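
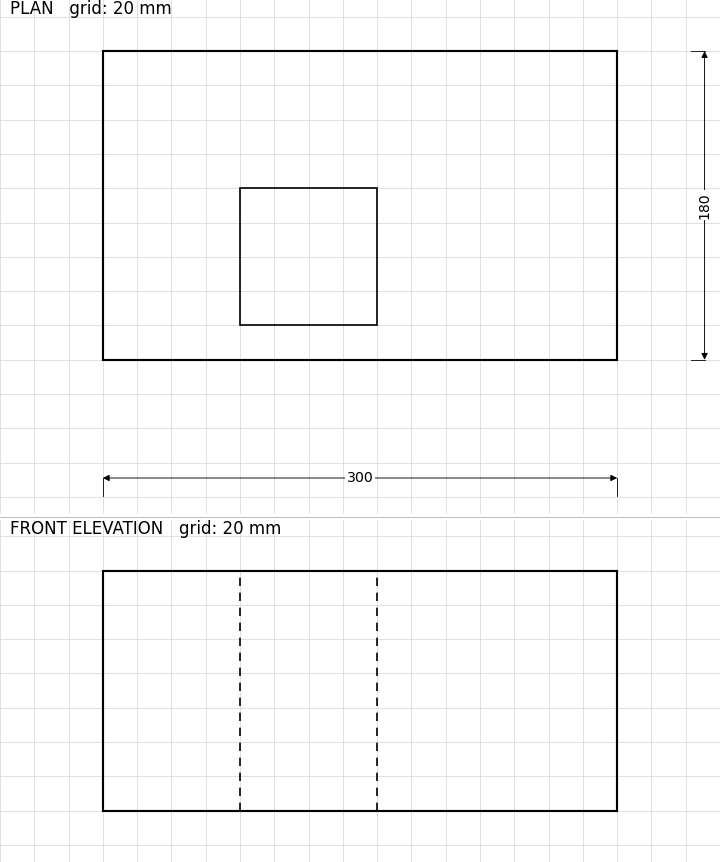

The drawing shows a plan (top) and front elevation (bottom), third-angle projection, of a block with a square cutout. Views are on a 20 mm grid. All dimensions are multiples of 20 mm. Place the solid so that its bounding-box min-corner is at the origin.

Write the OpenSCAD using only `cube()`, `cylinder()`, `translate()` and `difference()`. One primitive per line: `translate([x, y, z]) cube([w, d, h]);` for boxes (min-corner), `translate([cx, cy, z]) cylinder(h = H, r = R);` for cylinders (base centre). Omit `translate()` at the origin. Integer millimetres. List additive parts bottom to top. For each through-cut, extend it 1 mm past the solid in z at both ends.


difference() {
  cube([300, 180, 140]);
  translate([80, 20, -1]) cube([80, 80, 142]);
}


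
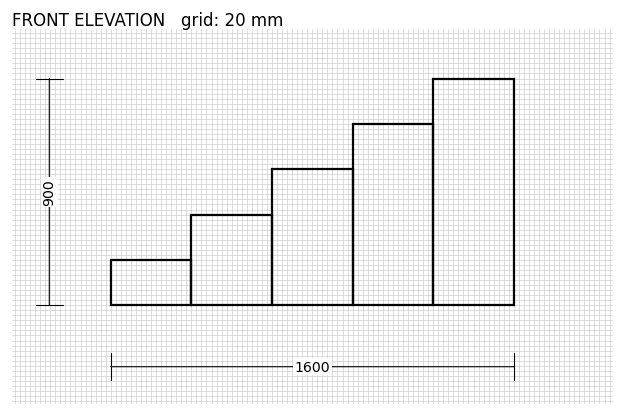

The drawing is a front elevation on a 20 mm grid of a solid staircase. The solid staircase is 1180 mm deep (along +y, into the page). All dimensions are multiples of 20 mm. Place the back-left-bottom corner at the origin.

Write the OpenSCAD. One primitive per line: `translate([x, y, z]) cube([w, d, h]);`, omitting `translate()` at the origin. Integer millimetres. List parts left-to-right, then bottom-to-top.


cube([320, 1180, 180]);
translate([320, 0, 0]) cube([320, 1180, 360]);
translate([640, 0, 0]) cube([320, 1180, 540]);
translate([960, 0, 0]) cube([320, 1180, 720]);
translate([1280, 0, 0]) cube([320, 1180, 900]);


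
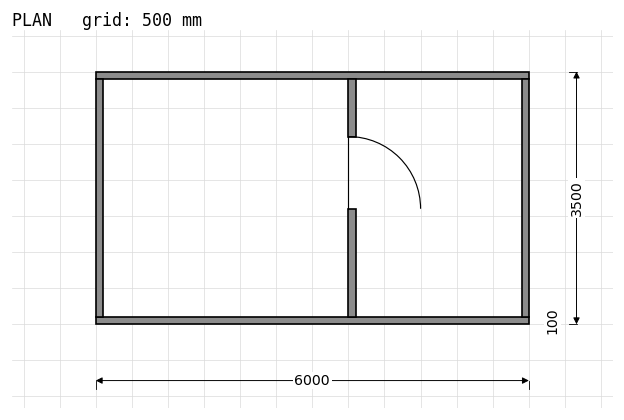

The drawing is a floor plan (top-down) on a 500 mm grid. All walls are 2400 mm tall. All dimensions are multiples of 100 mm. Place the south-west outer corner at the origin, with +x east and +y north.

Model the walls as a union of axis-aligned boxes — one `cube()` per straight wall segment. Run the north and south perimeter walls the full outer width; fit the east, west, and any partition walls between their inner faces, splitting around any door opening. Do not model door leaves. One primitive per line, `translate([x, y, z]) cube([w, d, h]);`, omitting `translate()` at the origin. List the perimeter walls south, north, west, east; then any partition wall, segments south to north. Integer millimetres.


cube([6000, 100, 2400]);
translate([0, 3400, 0]) cube([6000, 100, 2400]);
translate([0, 100, 0]) cube([100, 3300, 2400]);
translate([5900, 100, 0]) cube([100, 3300, 2400]);
translate([3500, 100, 0]) cube([100, 1500, 2400]);
translate([3500, 2600, 0]) cube([100, 800, 2400]);


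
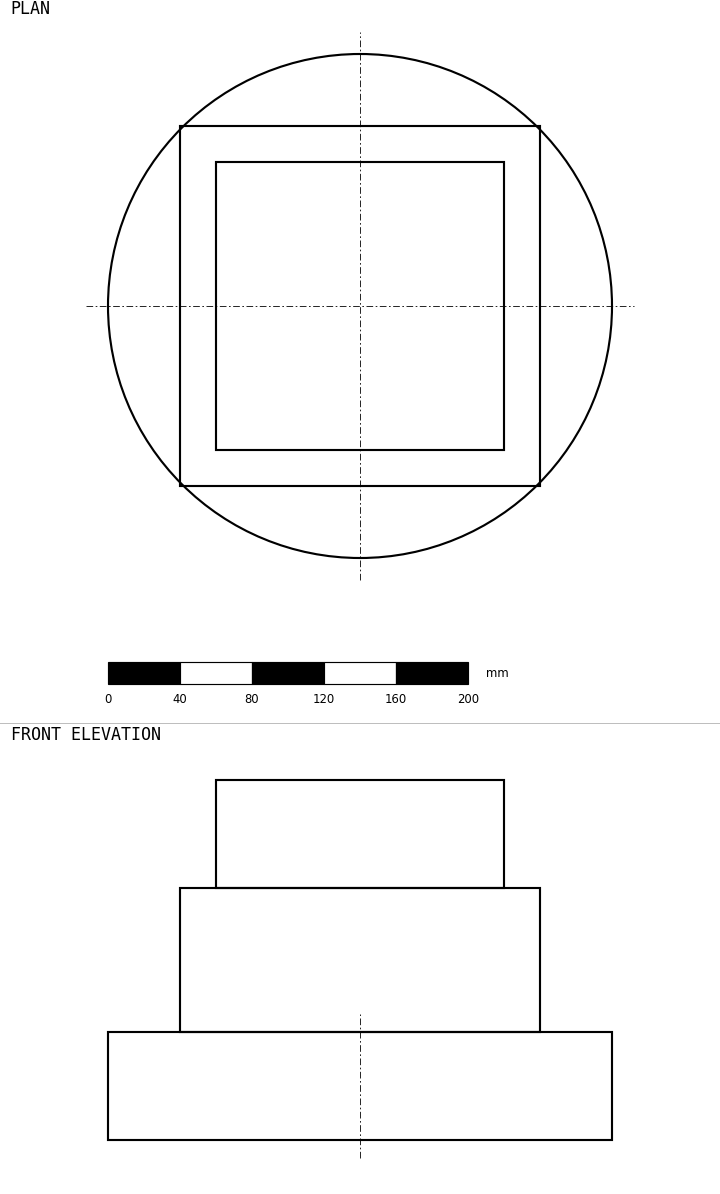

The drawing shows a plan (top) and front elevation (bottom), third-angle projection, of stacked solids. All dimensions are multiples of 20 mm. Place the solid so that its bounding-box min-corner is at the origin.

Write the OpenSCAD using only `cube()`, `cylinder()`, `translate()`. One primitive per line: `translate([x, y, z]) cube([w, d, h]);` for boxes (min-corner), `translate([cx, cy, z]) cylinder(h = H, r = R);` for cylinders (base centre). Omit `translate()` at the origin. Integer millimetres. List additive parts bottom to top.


translate([140, 140, 0]) cylinder(h = 60, r = 140);
translate([40, 40, 60]) cube([200, 200, 80]);
translate([60, 60, 140]) cube([160, 160, 60]);


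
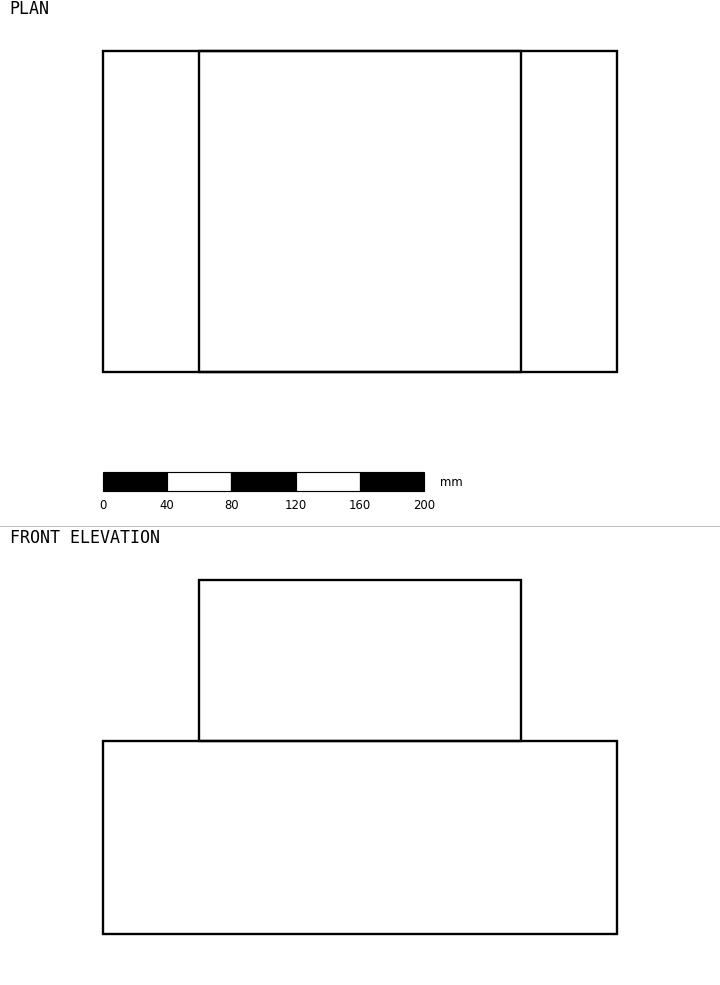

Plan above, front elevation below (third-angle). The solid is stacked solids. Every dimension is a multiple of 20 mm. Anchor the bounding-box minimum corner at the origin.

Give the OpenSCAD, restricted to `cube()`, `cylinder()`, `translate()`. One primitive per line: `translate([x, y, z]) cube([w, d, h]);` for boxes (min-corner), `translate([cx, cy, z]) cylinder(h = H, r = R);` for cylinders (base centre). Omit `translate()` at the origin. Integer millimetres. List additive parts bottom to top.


cube([320, 200, 120]);
translate([60, 0, 120]) cube([200, 200, 100]);


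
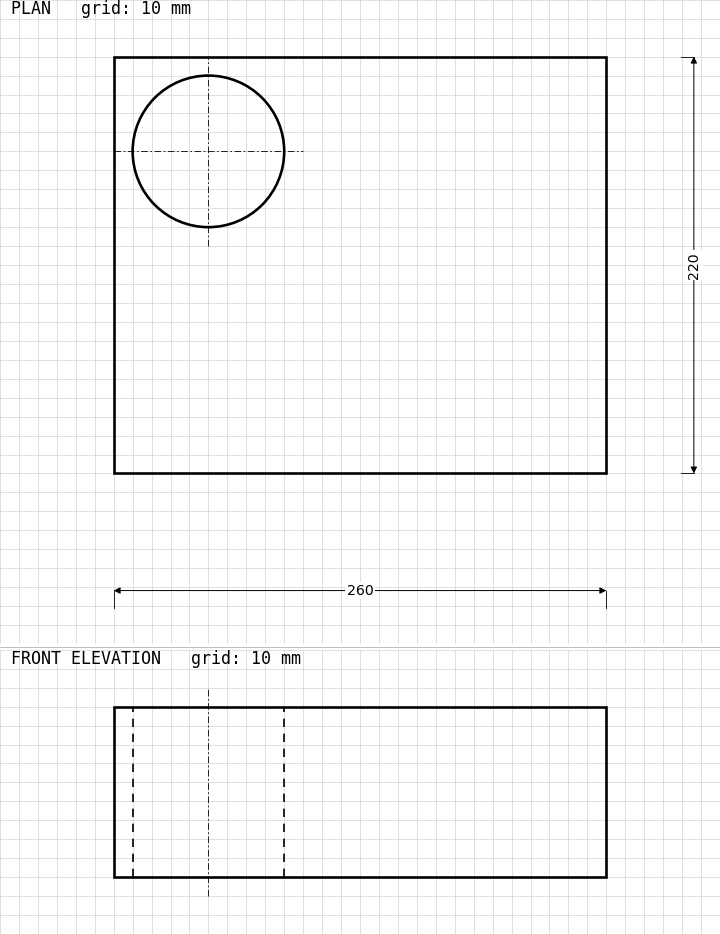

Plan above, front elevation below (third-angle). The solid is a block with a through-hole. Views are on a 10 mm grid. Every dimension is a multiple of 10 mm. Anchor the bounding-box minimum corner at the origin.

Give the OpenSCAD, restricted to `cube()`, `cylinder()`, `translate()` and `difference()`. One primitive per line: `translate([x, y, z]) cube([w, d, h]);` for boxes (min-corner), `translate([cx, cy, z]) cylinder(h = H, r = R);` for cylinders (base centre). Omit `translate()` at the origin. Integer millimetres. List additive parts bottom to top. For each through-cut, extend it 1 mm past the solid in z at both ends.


difference() {
  cube([260, 220, 90]);
  translate([50, 170, -1]) cylinder(h = 92, r = 40);
}


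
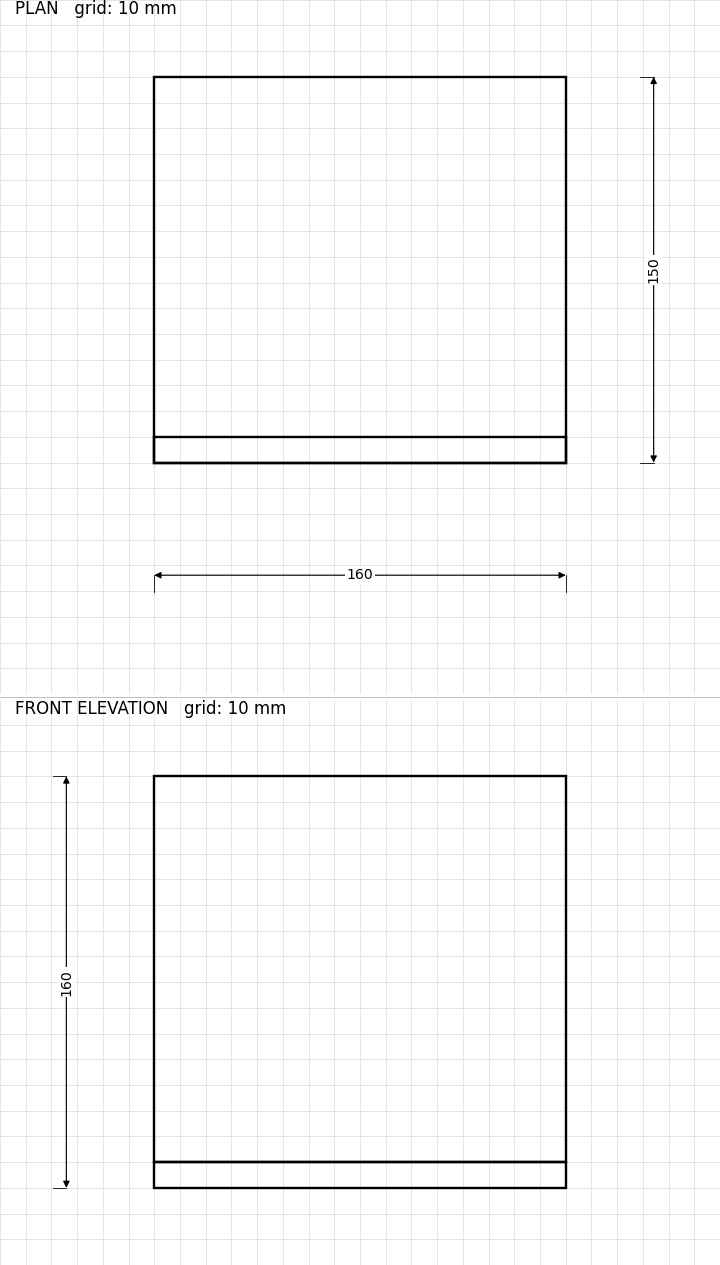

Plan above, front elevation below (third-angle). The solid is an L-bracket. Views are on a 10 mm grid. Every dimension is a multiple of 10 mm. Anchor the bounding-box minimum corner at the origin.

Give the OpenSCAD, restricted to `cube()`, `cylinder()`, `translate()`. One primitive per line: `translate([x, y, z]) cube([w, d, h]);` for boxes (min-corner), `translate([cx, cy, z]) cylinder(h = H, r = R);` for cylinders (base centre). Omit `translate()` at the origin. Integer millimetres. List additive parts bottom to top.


cube([160, 150, 10]);
translate([0, 0, 10]) cube([160, 10, 150]);


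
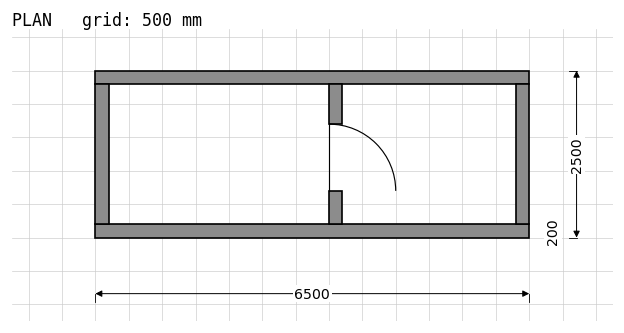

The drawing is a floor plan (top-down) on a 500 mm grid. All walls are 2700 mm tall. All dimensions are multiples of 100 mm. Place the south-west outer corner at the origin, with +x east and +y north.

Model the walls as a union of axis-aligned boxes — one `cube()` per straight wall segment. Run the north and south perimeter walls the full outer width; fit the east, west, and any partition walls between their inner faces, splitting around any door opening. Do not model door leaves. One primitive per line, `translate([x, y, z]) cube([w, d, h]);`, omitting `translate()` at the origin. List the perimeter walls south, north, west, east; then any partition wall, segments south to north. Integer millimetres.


cube([6500, 200, 2700]);
translate([0, 2300, 0]) cube([6500, 200, 2700]);
translate([0, 200, 0]) cube([200, 2100, 2700]);
translate([6300, 200, 0]) cube([200, 2100, 2700]);
translate([3500, 200, 0]) cube([200, 500, 2700]);
translate([3500, 1700, 0]) cube([200, 600, 2700]);


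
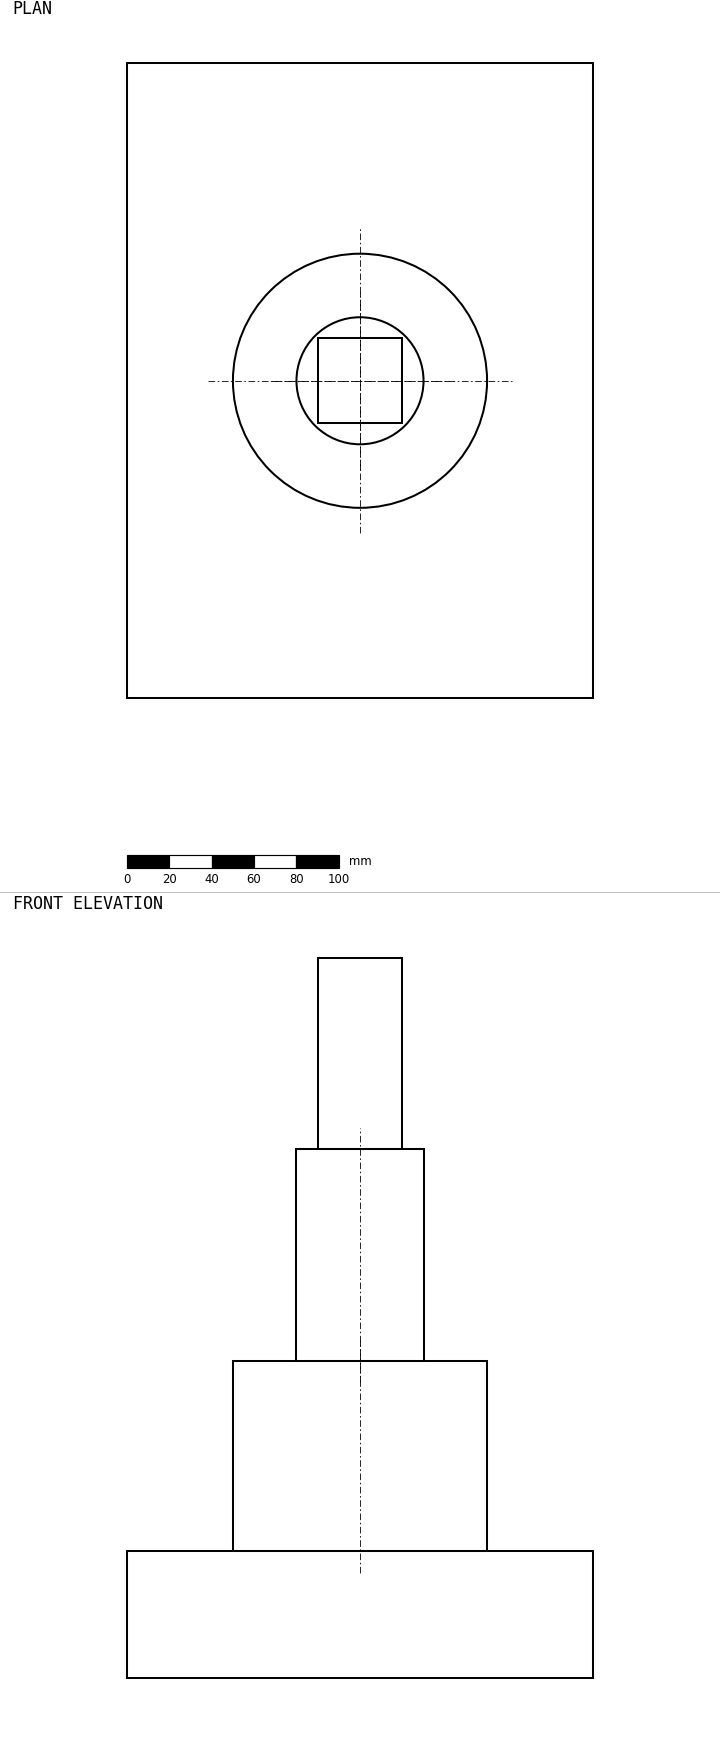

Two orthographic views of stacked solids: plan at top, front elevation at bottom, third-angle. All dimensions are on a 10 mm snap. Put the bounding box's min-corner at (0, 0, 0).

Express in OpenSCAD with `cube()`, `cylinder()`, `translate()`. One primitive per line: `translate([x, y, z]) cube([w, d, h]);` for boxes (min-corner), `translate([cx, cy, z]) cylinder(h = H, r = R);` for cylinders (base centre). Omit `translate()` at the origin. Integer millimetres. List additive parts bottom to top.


cube([220, 300, 60]);
translate([110, 150, 60]) cylinder(h = 90, r = 60);
translate([110, 150, 150]) cylinder(h = 100, r = 30);
translate([90, 130, 250]) cube([40, 40, 90]);


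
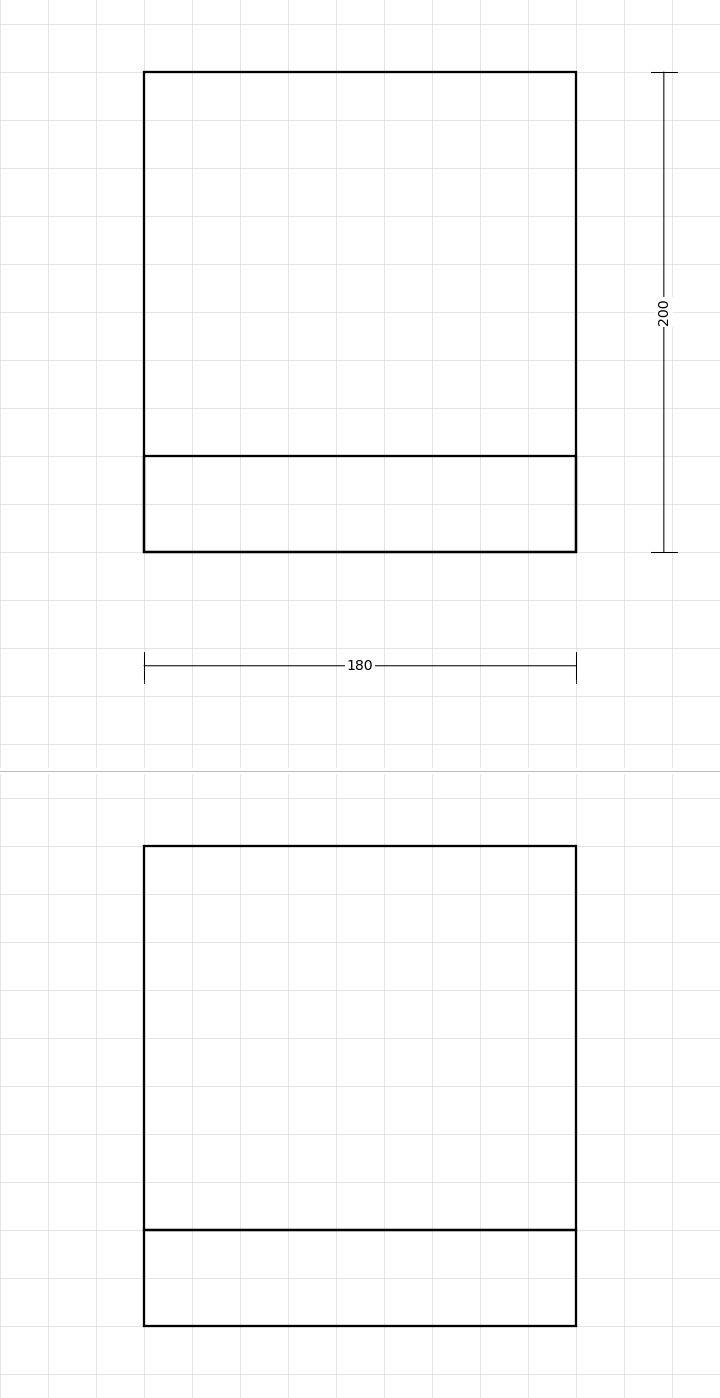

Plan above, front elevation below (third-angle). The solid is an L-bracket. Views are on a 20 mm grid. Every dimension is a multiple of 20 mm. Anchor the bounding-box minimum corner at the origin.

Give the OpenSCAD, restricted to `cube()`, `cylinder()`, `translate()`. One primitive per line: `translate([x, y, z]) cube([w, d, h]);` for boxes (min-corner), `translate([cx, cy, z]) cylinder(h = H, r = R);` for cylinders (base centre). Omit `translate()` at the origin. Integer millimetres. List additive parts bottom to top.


cube([180, 200, 40]);
translate([0, 0, 40]) cube([180, 40, 160]);


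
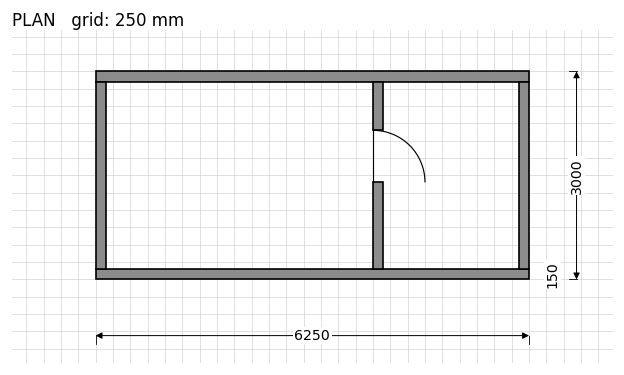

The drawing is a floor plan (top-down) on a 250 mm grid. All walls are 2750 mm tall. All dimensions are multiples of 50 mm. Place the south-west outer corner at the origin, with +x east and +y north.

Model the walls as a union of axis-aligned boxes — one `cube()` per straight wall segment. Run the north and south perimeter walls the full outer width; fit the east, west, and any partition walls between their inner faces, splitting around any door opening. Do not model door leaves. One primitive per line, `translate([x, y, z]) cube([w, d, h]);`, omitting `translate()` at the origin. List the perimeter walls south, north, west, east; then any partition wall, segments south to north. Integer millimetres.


cube([6250, 150, 2750]);
translate([0, 2850, 0]) cube([6250, 150, 2750]);
translate([0, 150, 0]) cube([150, 2700, 2750]);
translate([6100, 150, 0]) cube([150, 2700, 2750]);
translate([4000, 150, 0]) cube([150, 1250, 2750]);
translate([4000, 2150, 0]) cube([150, 700, 2750]);


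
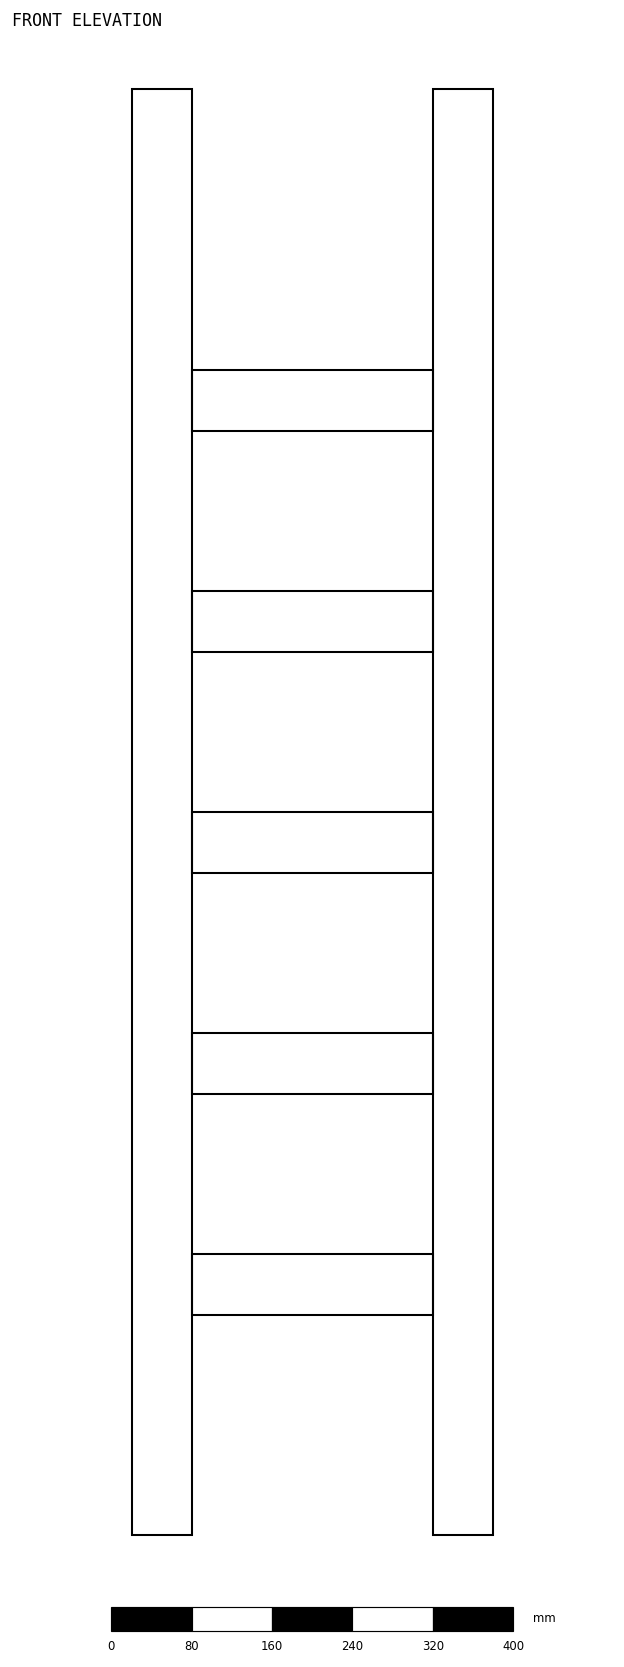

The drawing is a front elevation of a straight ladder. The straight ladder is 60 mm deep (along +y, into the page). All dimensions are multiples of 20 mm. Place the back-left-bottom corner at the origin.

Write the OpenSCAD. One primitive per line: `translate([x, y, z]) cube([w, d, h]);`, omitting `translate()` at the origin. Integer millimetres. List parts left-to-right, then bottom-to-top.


cube([60, 60, 1440]);
translate([60, 0, 220]) cube([240, 60, 60]);
translate([60, 0, 440]) cube([240, 60, 60]);
translate([60, 0, 660]) cube([240, 60, 60]);
translate([60, 0, 880]) cube([240, 60, 60]);
translate([60, 0, 1100]) cube([240, 60, 60]);
translate([300, 0, 0]) cube([60, 60, 1440]);


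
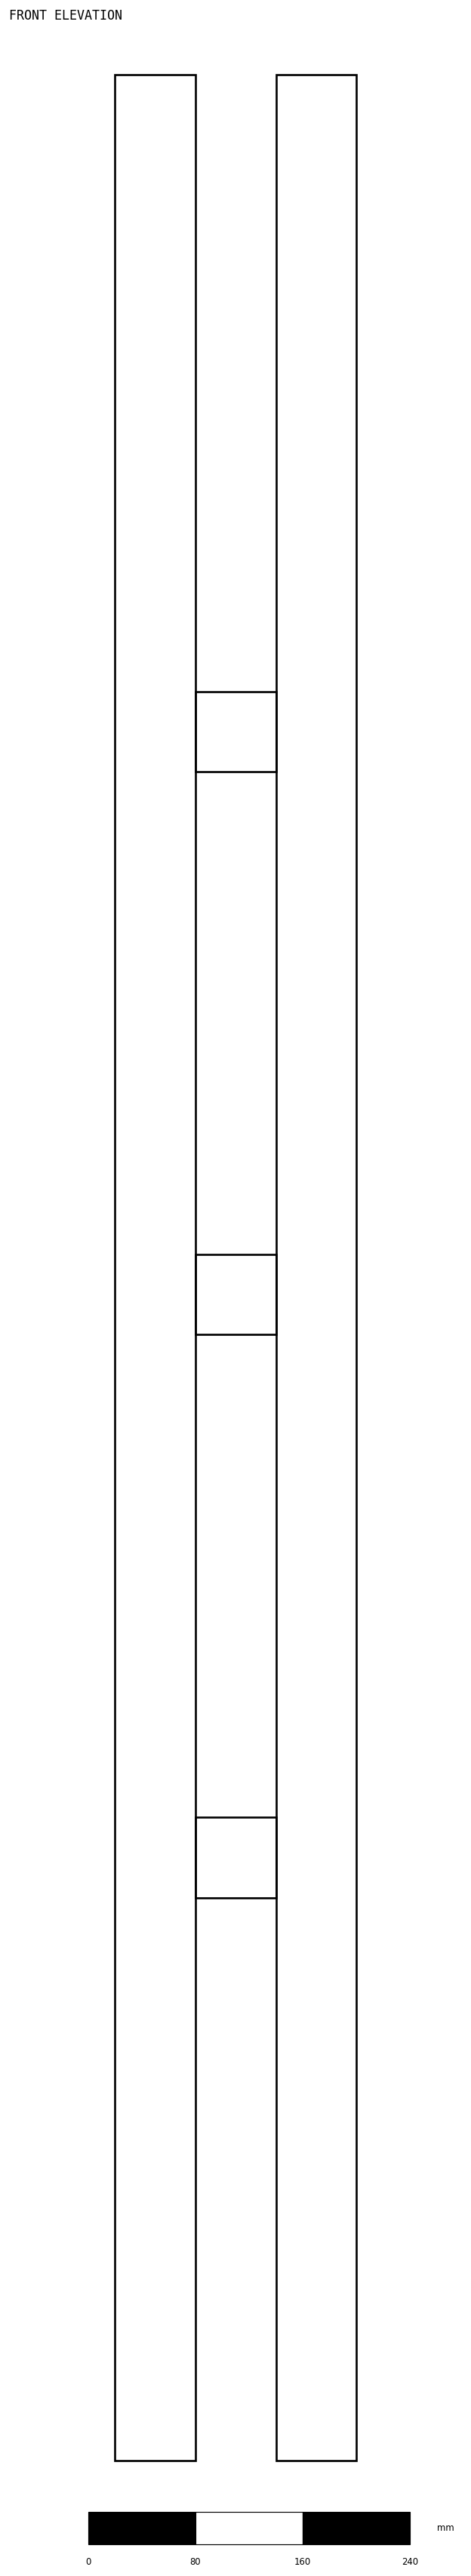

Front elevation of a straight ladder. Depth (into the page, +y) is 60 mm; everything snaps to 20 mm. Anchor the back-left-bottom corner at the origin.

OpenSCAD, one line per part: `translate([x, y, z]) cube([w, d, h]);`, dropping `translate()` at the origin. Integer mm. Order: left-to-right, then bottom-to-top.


cube([60, 60, 1780]);
translate([60, 0, 420]) cube([60, 60, 60]);
translate([60, 0, 840]) cube([60, 60, 60]);
translate([60, 0, 1260]) cube([60, 60, 60]);
translate([120, 0, 0]) cube([60, 60, 1780]);


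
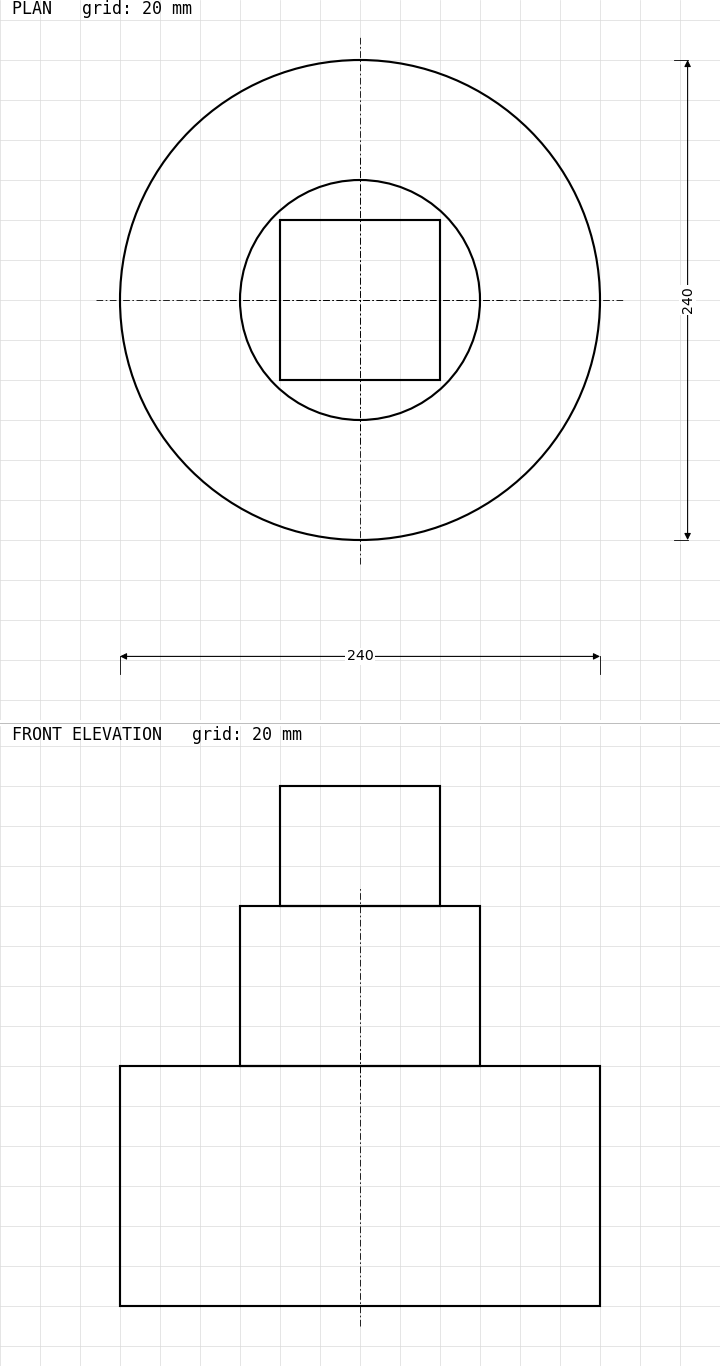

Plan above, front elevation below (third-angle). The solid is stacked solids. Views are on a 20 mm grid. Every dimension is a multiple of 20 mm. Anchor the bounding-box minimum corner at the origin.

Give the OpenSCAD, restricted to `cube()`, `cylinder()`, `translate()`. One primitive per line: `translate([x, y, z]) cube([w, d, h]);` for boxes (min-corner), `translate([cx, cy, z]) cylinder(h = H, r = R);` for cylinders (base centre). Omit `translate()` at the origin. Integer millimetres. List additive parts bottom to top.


translate([120, 120, 0]) cylinder(h = 120, r = 120);
translate([120, 120, 120]) cylinder(h = 80, r = 60);
translate([80, 80, 200]) cube([80, 80, 60]);


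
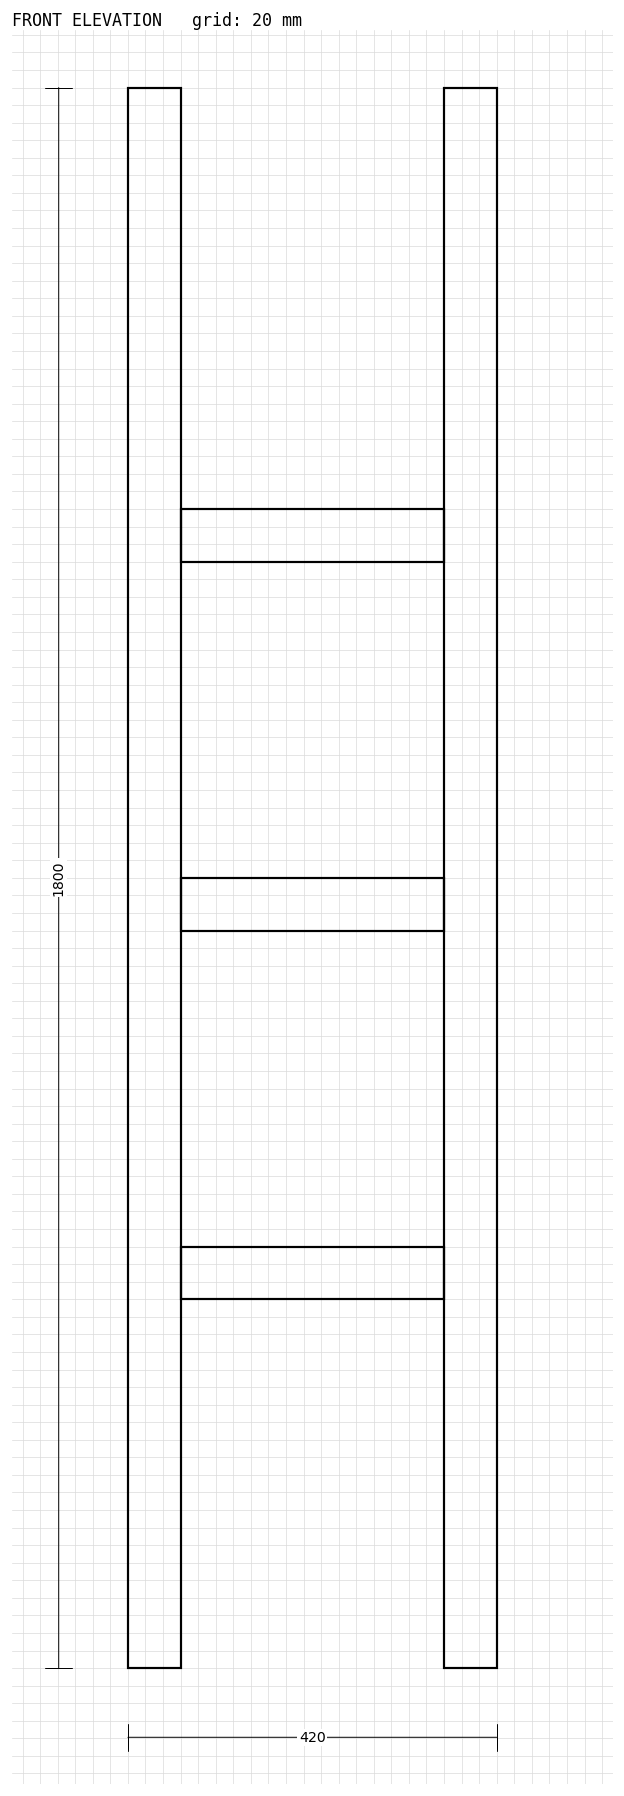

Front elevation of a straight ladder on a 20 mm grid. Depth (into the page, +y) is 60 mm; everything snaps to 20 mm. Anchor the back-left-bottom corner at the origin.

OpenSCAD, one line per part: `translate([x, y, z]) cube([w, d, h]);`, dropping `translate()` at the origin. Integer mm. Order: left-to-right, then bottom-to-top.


cube([60, 60, 1800]);
translate([60, 0, 420]) cube([300, 60, 60]);
translate([60, 0, 840]) cube([300, 60, 60]);
translate([60, 0, 1260]) cube([300, 60, 60]);
translate([360, 0, 0]) cube([60, 60, 1800]);


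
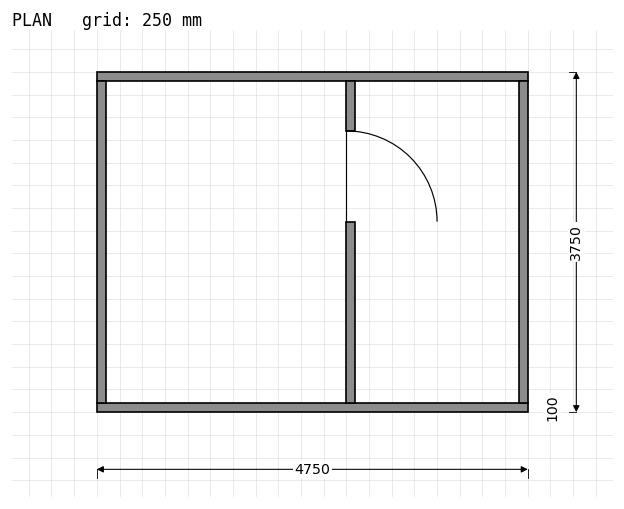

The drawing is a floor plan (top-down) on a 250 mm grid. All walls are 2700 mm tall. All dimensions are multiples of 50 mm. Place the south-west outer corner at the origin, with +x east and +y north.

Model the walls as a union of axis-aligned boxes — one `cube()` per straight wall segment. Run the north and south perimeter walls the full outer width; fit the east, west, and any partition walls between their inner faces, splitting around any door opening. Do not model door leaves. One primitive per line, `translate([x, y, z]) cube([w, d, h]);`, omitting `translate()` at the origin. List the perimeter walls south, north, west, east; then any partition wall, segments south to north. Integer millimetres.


cube([4750, 100, 2700]);
translate([0, 3650, 0]) cube([4750, 100, 2700]);
translate([0, 100, 0]) cube([100, 3550, 2700]);
translate([4650, 100, 0]) cube([100, 3550, 2700]);
translate([2750, 100, 0]) cube([100, 2000, 2700]);
translate([2750, 3100, 0]) cube([100, 550, 2700]);


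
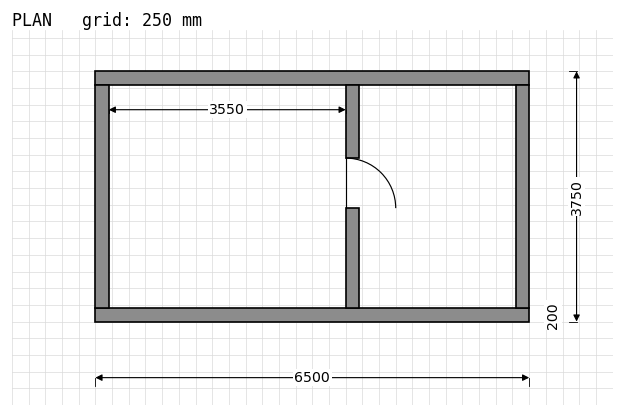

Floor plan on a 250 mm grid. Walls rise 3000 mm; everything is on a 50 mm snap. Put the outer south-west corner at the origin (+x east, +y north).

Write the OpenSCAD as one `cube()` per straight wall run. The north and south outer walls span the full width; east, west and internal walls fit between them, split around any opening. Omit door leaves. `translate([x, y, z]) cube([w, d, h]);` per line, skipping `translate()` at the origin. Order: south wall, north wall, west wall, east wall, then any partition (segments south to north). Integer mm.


cube([6500, 200, 3000]);
translate([0, 3550, 0]) cube([6500, 200, 3000]);
translate([0, 200, 0]) cube([200, 3350, 3000]);
translate([6300, 200, 0]) cube([200, 3350, 3000]);
translate([3750, 200, 0]) cube([200, 1500, 3000]);
translate([3750, 2450, 0]) cube([200, 1100, 3000]);


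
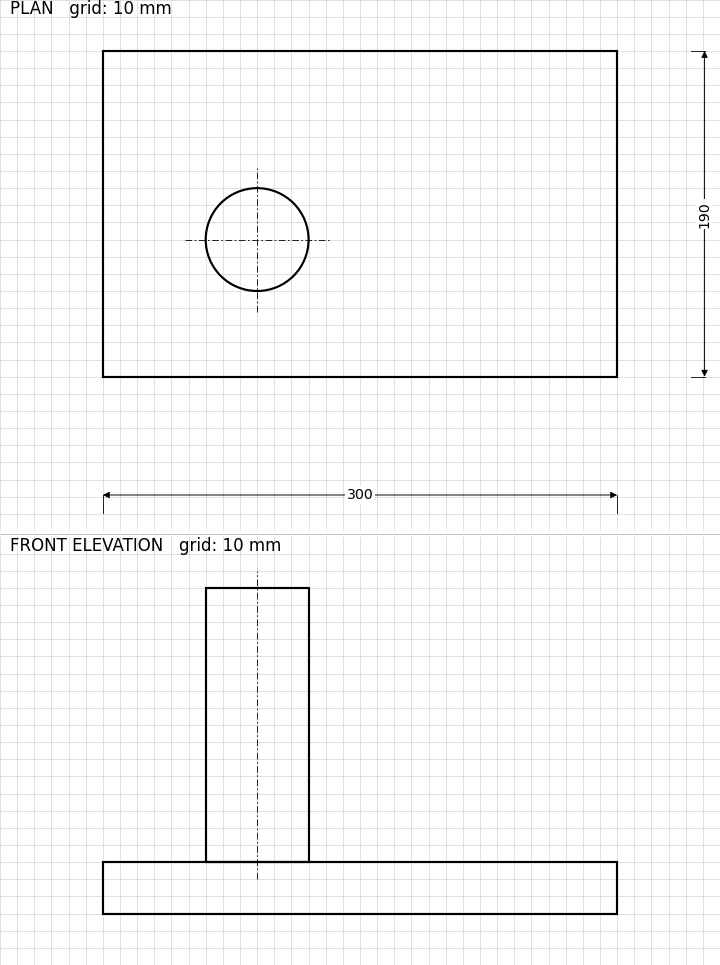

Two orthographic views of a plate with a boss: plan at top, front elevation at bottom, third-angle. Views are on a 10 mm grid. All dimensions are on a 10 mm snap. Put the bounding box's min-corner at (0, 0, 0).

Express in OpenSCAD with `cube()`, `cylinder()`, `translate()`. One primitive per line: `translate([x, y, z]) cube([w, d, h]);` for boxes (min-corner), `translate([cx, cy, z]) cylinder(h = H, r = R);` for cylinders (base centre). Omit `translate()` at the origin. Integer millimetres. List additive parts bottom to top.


cube([300, 190, 30]);
translate([90, 80, 30]) cylinder(h = 160, r = 30);


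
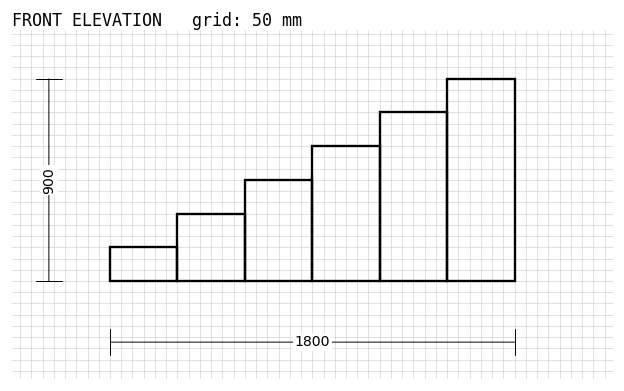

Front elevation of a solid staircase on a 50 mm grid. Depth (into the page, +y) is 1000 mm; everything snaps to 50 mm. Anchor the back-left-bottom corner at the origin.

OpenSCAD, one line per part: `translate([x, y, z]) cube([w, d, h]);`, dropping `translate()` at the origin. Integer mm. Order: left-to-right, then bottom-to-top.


cube([300, 1000, 150]);
translate([300, 0, 0]) cube([300, 1000, 300]);
translate([600, 0, 0]) cube([300, 1000, 450]);
translate([900, 0, 0]) cube([300, 1000, 600]);
translate([1200, 0, 0]) cube([300, 1000, 750]);
translate([1500, 0, 0]) cube([300, 1000, 900]);


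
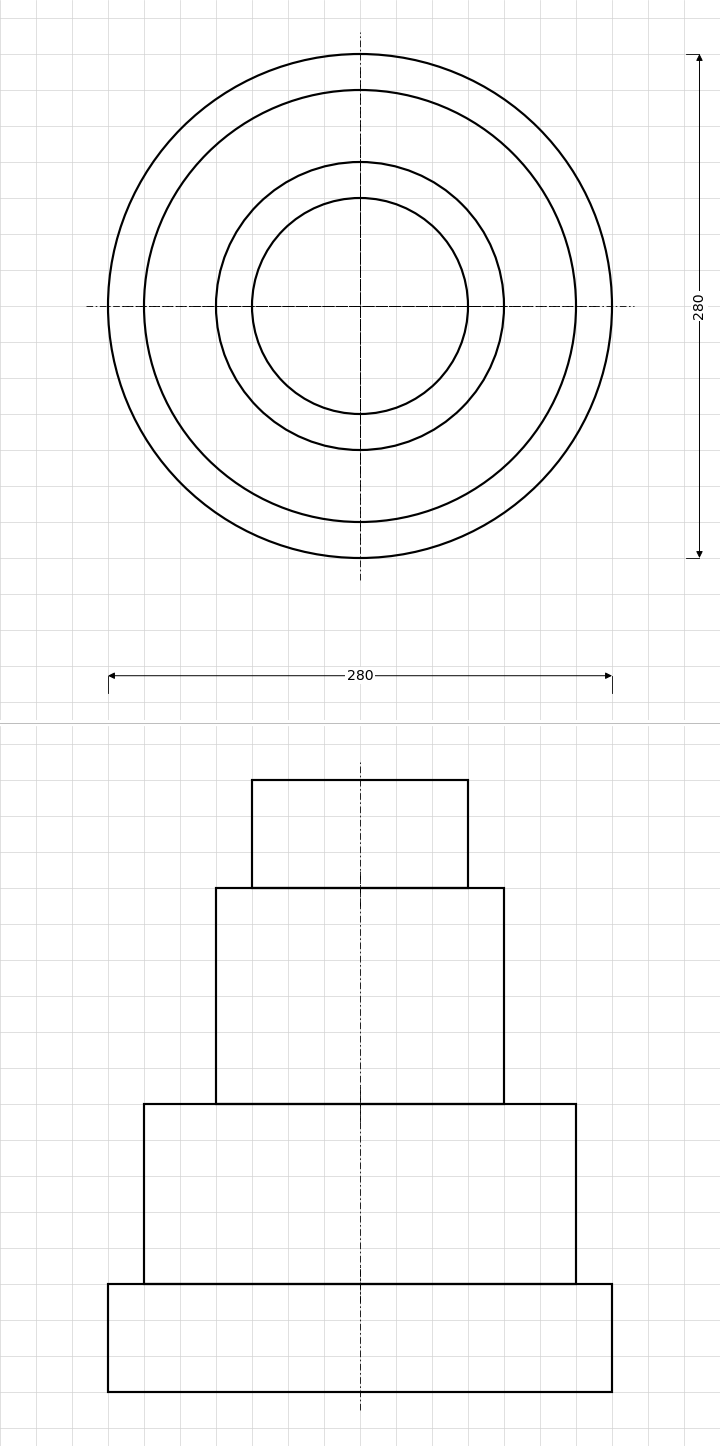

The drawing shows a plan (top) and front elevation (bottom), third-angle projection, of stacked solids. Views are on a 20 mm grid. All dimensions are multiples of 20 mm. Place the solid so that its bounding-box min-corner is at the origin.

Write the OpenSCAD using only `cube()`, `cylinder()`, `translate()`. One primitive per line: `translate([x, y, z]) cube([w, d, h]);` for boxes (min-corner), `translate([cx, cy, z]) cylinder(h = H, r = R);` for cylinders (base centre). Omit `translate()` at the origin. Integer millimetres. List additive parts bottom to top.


translate([140, 140, 0]) cylinder(h = 60, r = 140);
translate([140, 140, 60]) cylinder(h = 100, r = 120);
translate([140, 140, 160]) cylinder(h = 120, r = 80);
translate([140, 140, 280]) cylinder(h = 60, r = 60);


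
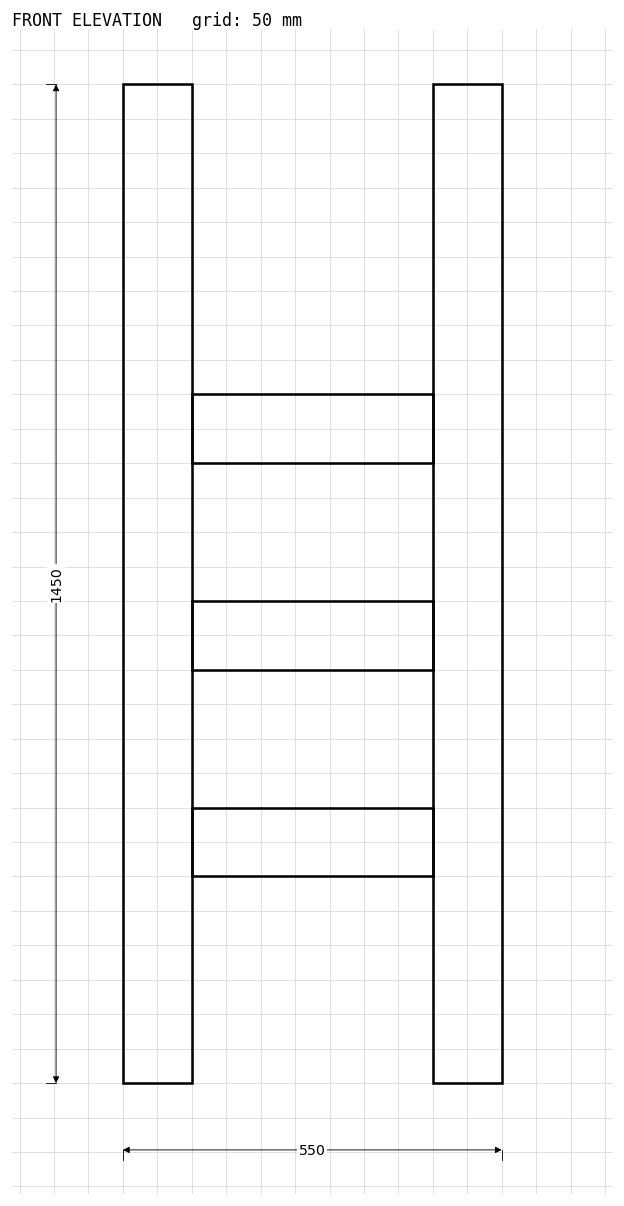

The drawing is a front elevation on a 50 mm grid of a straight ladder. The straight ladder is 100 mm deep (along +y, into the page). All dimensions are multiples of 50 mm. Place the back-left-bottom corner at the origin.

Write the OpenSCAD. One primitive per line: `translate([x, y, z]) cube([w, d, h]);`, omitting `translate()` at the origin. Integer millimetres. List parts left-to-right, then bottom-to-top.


cube([100, 100, 1450]);
translate([100, 0, 300]) cube([350, 100, 100]);
translate([100, 0, 600]) cube([350, 100, 100]);
translate([100, 0, 900]) cube([350, 100, 100]);
translate([450, 0, 0]) cube([100, 100, 1450]);


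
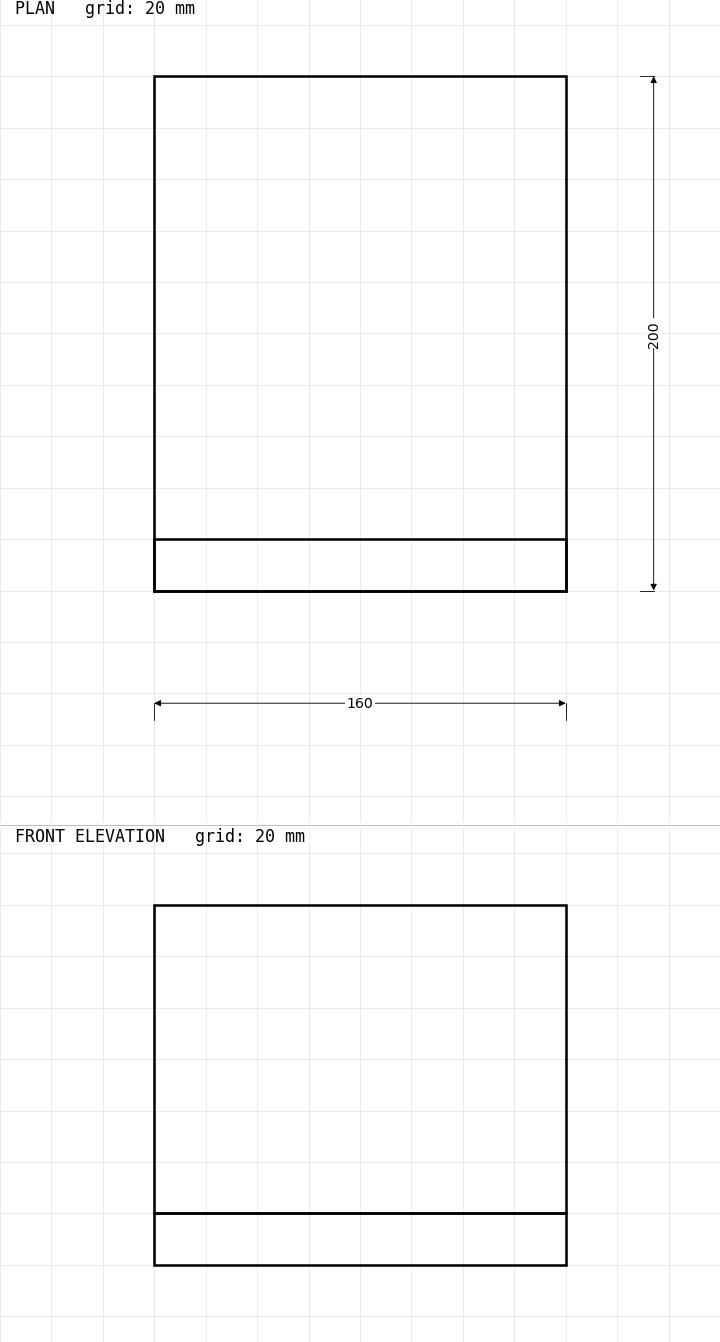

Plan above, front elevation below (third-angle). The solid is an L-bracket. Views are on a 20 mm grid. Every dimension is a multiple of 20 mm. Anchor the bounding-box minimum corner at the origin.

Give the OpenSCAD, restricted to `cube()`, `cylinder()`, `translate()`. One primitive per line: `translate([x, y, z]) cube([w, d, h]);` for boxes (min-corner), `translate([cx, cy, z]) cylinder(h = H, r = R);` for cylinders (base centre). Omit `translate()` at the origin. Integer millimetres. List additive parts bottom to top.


cube([160, 200, 20]);
translate([0, 0, 20]) cube([160, 20, 120]);


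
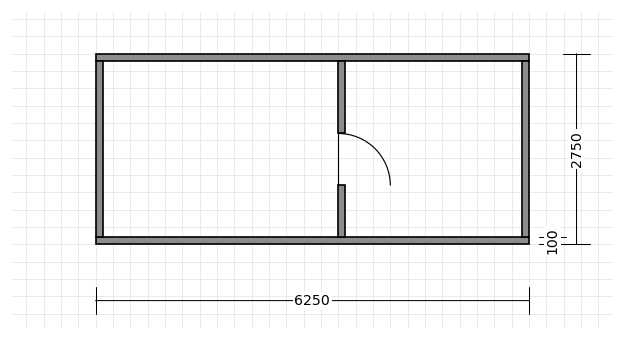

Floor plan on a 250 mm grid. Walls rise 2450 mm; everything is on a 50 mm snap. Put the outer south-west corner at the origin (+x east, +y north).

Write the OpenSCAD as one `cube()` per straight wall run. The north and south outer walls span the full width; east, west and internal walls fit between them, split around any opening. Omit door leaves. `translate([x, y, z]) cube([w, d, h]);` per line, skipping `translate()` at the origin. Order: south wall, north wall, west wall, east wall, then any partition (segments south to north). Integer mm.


cube([6250, 100, 2450]);
translate([0, 2650, 0]) cube([6250, 100, 2450]);
translate([0, 100, 0]) cube([100, 2550, 2450]);
translate([6150, 100, 0]) cube([100, 2550, 2450]);
translate([3500, 100, 0]) cube([100, 750, 2450]);
translate([3500, 1600, 0]) cube([100, 1050, 2450]);


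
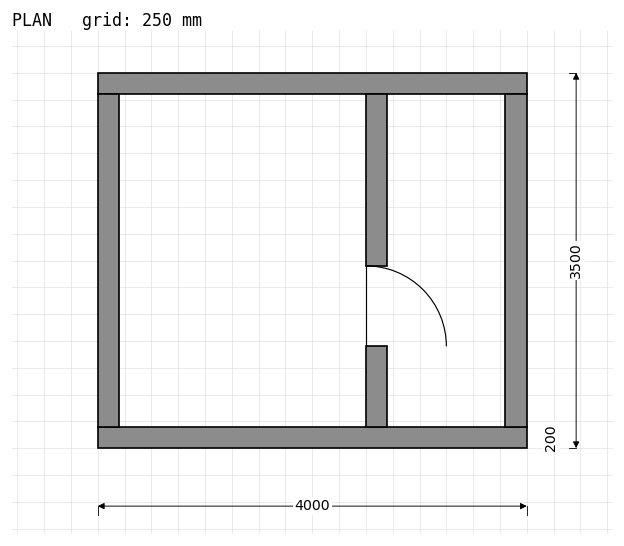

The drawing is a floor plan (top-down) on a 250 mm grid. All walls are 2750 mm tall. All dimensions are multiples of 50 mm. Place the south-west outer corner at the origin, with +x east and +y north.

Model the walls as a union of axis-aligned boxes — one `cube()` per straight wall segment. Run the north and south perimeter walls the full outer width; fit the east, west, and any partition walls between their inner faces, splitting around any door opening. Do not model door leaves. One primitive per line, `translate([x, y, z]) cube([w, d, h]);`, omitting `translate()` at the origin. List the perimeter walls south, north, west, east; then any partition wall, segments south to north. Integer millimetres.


cube([4000, 200, 2750]);
translate([0, 3300, 0]) cube([4000, 200, 2750]);
translate([0, 200, 0]) cube([200, 3100, 2750]);
translate([3800, 200, 0]) cube([200, 3100, 2750]);
translate([2500, 200, 0]) cube([200, 750, 2750]);
translate([2500, 1700, 0]) cube([200, 1600, 2750]);


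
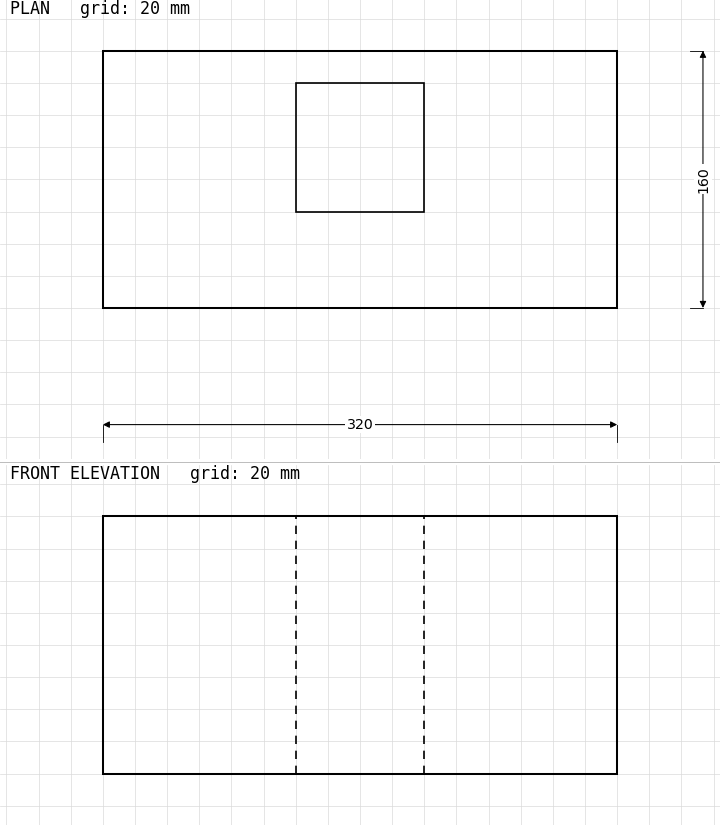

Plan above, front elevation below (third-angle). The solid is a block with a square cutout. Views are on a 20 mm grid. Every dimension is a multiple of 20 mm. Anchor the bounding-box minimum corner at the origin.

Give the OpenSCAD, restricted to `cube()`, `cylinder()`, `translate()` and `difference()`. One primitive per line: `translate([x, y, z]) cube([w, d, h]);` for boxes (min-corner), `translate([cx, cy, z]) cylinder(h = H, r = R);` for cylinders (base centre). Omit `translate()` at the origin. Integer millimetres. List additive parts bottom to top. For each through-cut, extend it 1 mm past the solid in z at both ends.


difference() {
  cube([320, 160, 160]);
  translate([120, 60, -1]) cube([80, 80, 162]);
}


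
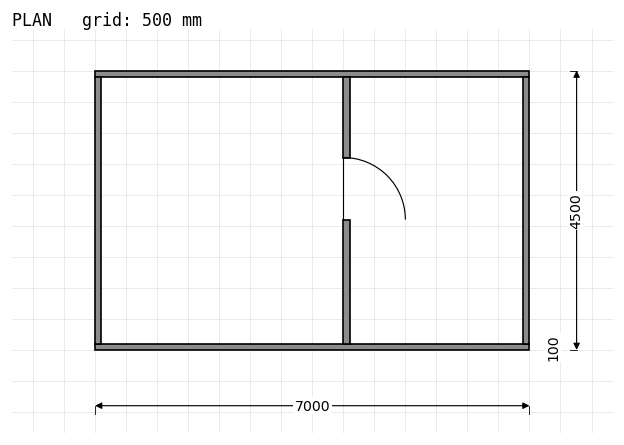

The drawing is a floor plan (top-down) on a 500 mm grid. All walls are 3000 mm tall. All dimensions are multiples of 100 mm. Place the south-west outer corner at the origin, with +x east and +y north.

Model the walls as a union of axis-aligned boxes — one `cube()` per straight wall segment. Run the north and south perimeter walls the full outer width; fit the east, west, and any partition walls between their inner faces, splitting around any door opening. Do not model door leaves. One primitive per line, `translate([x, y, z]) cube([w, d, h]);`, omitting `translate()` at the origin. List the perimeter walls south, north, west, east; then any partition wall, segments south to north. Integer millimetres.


cube([7000, 100, 3000]);
translate([0, 4400, 0]) cube([7000, 100, 3000]);
translate([0, 100, 0]) cube([100, 4300, 3000]);
translate([6900, 100, 0]) cube([100, 4300, 3000]);
translate([4000, 100, 0]) cube([100, 2000, 3000]);
translate([4000, 3100, 0]) cube([100, 1300, 3000]);


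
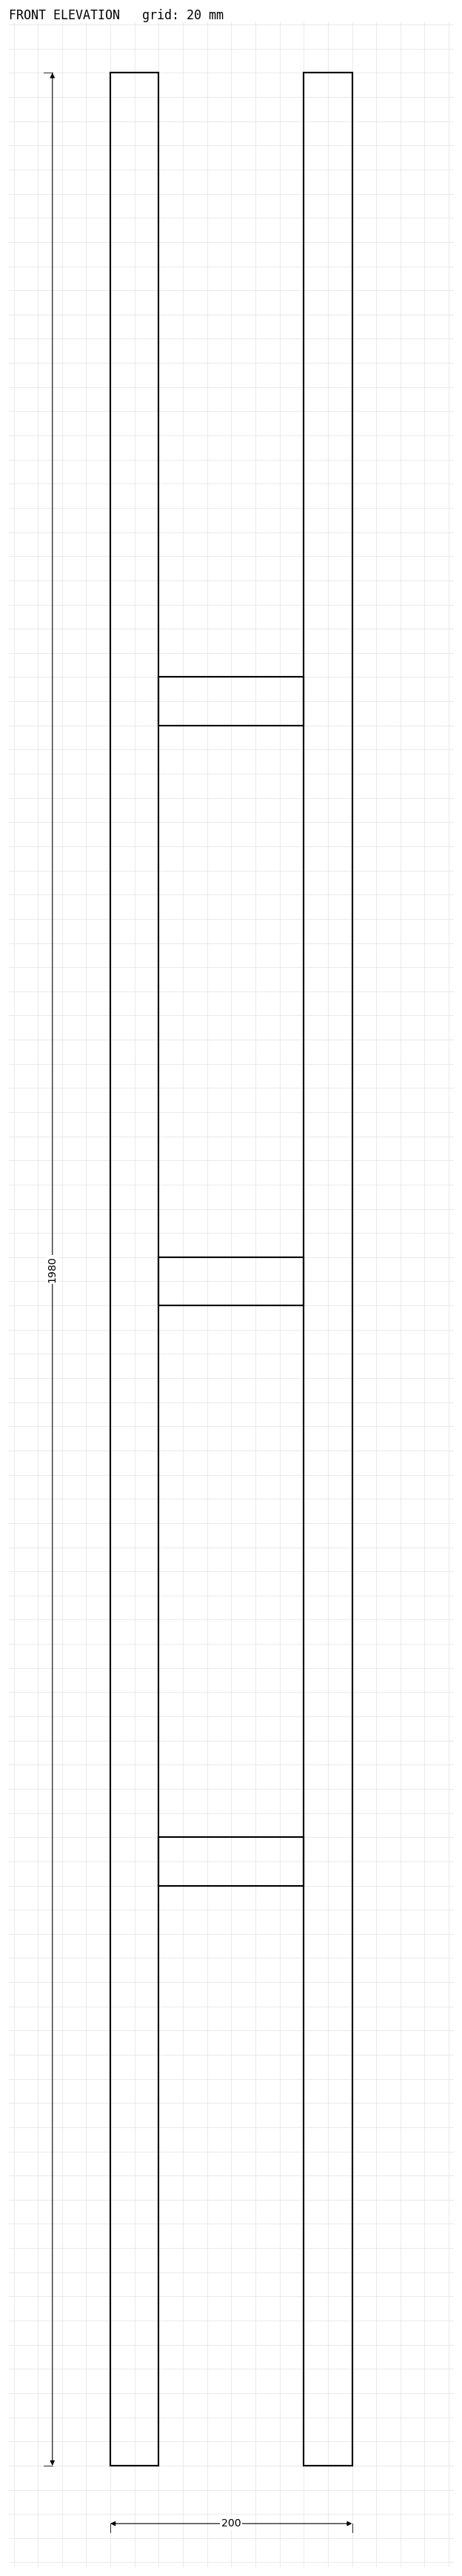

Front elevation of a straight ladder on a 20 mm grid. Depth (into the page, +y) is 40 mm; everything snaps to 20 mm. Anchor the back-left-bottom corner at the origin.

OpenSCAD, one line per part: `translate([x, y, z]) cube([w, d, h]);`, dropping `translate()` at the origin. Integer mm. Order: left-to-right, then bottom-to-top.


cube([40, 40, 1980]);
translate([40, 0, 480]) cube([120, 40, 40]);
translate([40, 0, 960]) cube([120, 40, 40]);
translate([40, 0, 1440]) cube([120, 40, 40]);
translate([160, 0, 0]) cube([40, 40, 1980]);


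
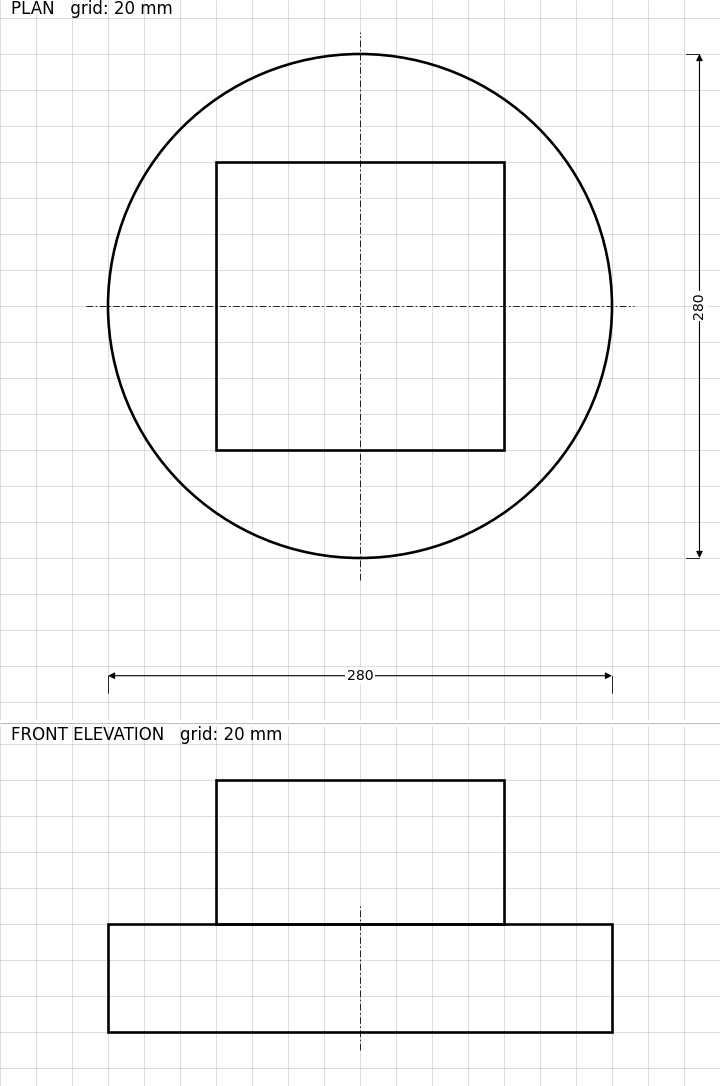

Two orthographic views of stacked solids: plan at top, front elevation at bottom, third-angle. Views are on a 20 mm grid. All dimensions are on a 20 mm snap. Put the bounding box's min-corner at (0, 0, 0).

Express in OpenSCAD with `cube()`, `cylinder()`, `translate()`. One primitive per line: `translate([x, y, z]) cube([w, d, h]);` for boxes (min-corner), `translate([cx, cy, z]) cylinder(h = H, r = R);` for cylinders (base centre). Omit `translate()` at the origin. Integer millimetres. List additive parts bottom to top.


translate([140, 140, 0]) cylinder(h = 60, r = 140);
translate([60, 60, 60]) cube([160, 160, 80]);


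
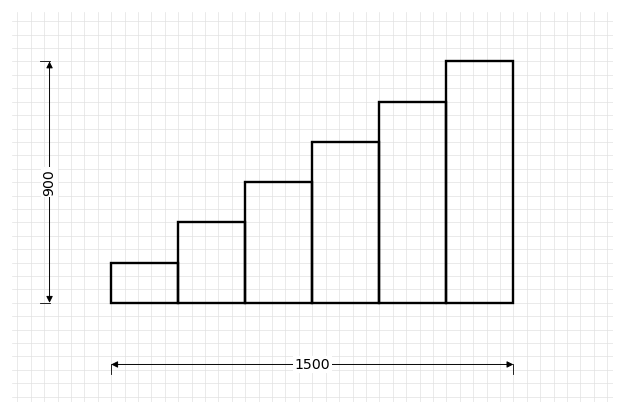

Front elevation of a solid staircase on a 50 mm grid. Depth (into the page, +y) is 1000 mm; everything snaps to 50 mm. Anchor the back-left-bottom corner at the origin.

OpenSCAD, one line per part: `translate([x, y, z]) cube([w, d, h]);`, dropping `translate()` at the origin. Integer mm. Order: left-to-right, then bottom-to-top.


cube([250, 1000, 150]);
translate([250, 0, 0]) cube([250, 1000, 300]);
translate([500, 0, 0]) cube([250, 1000, 450]);
translate([750, 0, 0]) cube([250, 1000, 600]);
translate([1000, 0, 0]) cube([250, 1000, 750]);
translate([1250, 0, 0]) cube([250, 1000, 900]);


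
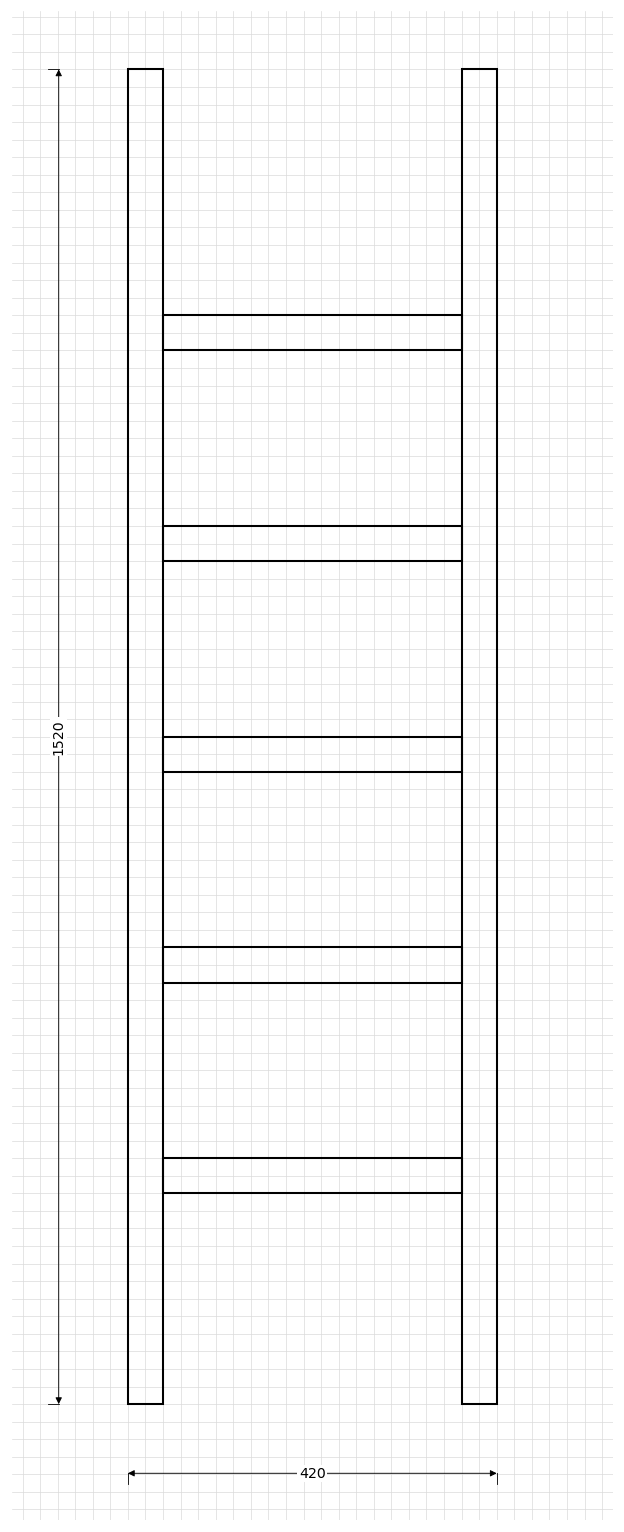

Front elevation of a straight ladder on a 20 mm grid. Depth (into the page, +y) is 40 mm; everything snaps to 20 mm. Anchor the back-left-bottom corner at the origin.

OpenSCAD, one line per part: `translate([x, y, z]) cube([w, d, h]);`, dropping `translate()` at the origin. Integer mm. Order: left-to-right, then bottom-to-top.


cube([40, 40, 1520]);
translate([40, 0, 240]) cube([340, 40, 40]);
translate([40, 0, 480]) cube([340, 40, 40]);
translate([40, 0, 720]) cube([340, 40, 40]);
translate([40, 0, 960]) cube([340, 40, 40]);
translate([40, 0, 1200]) cube([340, 40, 40]);
translate([380, 0, 0]) cube([40, 40, 1520]);


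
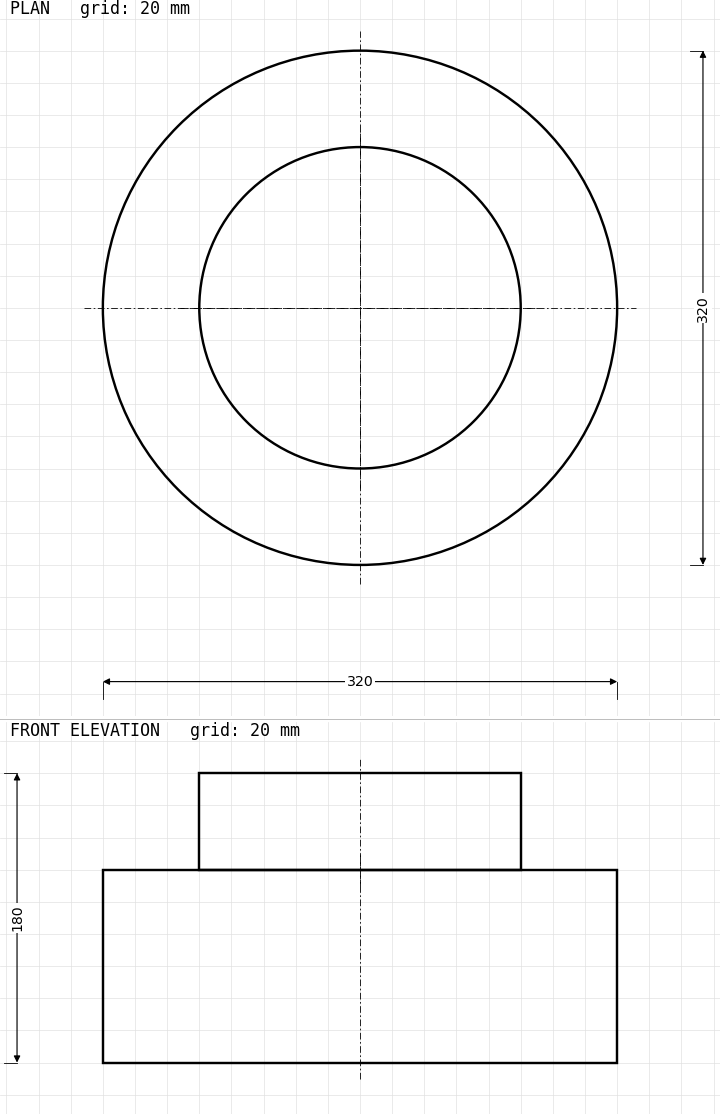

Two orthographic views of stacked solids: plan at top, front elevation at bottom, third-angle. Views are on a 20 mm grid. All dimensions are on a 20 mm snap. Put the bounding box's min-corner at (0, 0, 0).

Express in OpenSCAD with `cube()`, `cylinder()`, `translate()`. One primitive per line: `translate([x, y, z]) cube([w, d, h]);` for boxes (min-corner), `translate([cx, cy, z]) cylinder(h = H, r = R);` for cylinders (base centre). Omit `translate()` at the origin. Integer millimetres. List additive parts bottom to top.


translate([160, 160, 0]) cylinder(h = 120, r = 160);
translate([160, 160, 120]) cylinder(h = 60, r = 100);


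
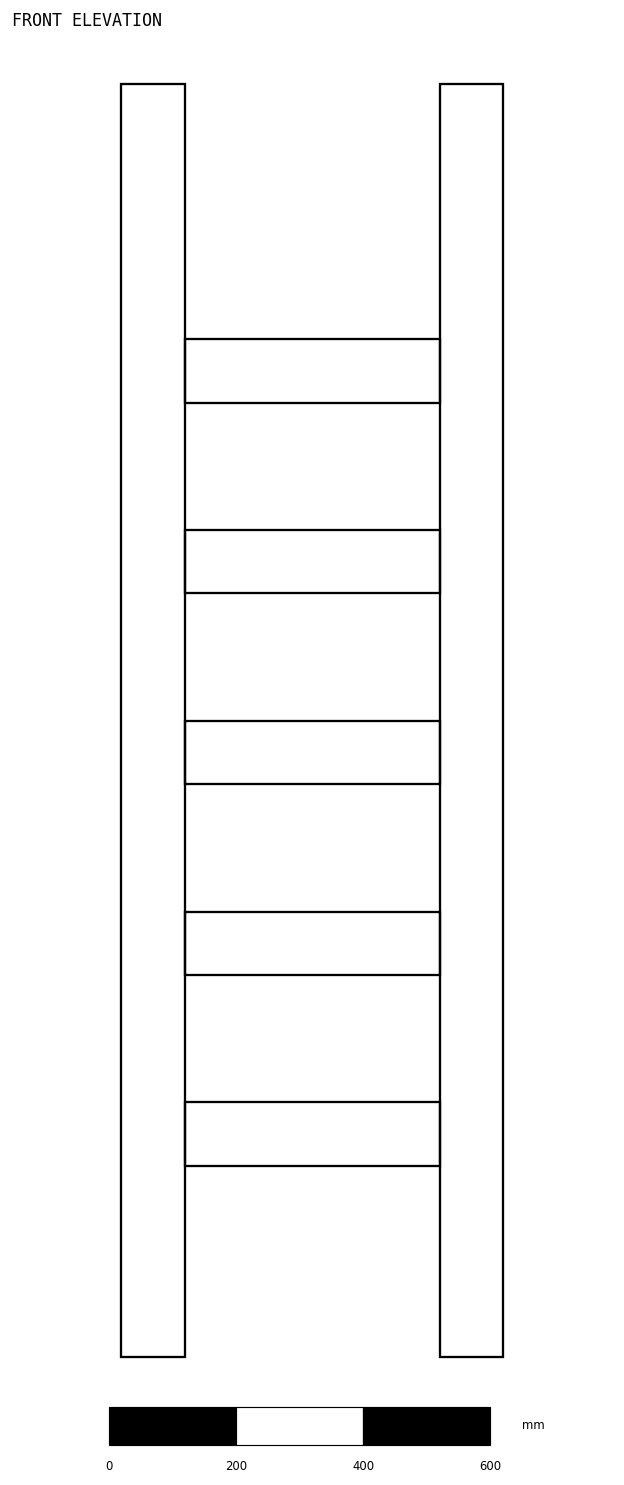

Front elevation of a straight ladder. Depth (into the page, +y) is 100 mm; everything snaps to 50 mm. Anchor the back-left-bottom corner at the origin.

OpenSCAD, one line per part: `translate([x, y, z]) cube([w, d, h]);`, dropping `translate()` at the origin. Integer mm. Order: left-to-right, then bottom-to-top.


cube([100, 100, 2000]);
translate([100, 0, 300]) cube([400, 100, 100]);
translate([100, 0, 600]) cube([400, 100, 100]);
translate([100, 0, 900]) cube([400, 100, 100]);
translate([100, 0, 1200]) cube([400, 100, 100]);
translate([100, 0, 1500]) cube([400, 100, 100]);
translate([500, 0, 0]) cube([100, 100, 2000]);


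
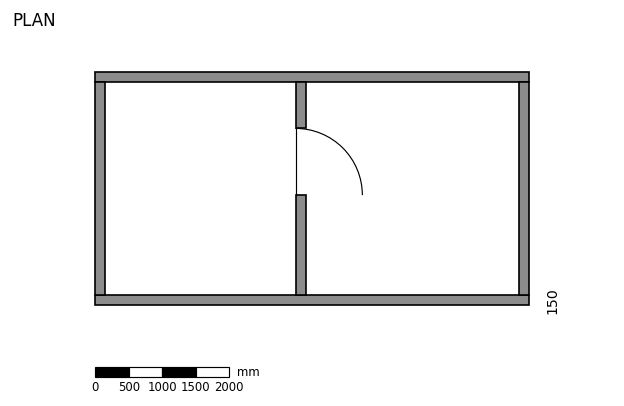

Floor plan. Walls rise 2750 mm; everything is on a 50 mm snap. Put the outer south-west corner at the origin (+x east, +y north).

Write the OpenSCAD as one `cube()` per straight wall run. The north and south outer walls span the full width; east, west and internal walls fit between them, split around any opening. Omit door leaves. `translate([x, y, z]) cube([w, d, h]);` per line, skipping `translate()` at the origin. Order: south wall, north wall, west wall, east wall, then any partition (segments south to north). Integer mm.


cube([6500, 150, 2750]);
translate([0, 3350, 0]) cube([6500, 150, 2750]);
translate([0, 150, 0]) cube([150, 3200, 2750]);
translate([6350, 150, 0]) cube([150, 3200, 2750]);
translate([3000, 150, 0]) cube([150, 1500, 2750]);
translate([3000, 2650, 0]) cube([150, 700, 2750]);
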